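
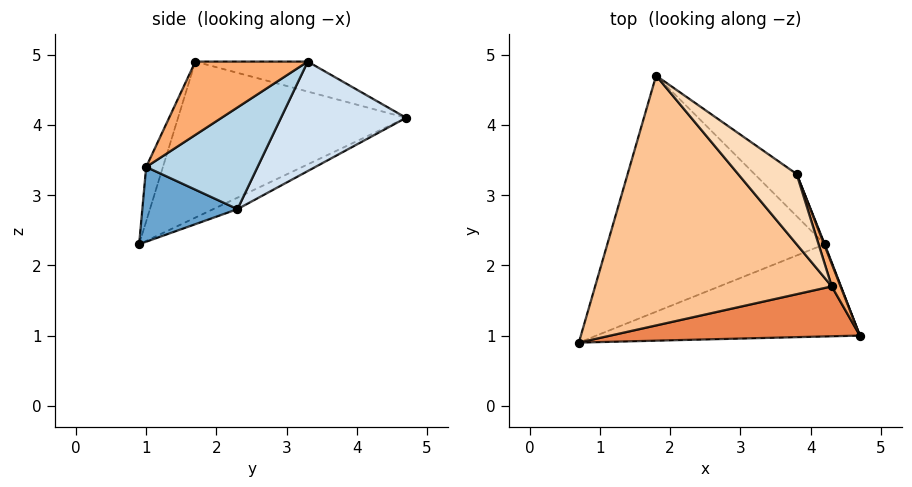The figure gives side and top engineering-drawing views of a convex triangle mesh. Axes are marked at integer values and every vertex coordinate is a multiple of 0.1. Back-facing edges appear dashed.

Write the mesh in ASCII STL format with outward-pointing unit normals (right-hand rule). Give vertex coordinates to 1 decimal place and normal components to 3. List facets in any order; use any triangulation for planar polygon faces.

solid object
 facet normal 0.259 -0.321 -0.911
  outer loop
   vertex 4.2 2.3 2.8
   vertex 4.7 1.0 3.4
   vertex 0.7 0.9 2.3
  endloop
 endfacet
 facet normal -0.047 0.439 -0.897
  outer loop
   vertex 4.2 2.3 2.8
   vertex 0.7 0.9 2.3
   vertex 1.8 4.7 4.1
  endloop
 endfacet
 facet normal 0.932 0.361 0.006
  outer loop
   vertex 4.2 2.3 2.8
   vertex 3.8 3.3 4.9
   vertex 4.7 1.0 3.4
  endloop
 endfacet
 facet normal 0.619 0.748 -0.238
  outer loop
   vertex 4.2 2.3 2.8
   vertex 1.8 4.7 4.1
   vertex 3.8 3.3 4.9
  endloop
 endfacet
 facet normal -0.088 -0.911 0.402
  outer loop
   vertex 4.3 1.7 4.9
   vertex 0.7 0.9 2.3
   vertex 4.7 1.0 3.4
  endloop
 endfacet
 facet normal 0.948 0.296 0.115
  outer loop
   vertex 4.3 1.7 4.9
   vertex 4.7 1.0 3.4
   vertex 3.8 3.3 4.9
  endloop
 endfacet
 facet normal -0.536 -0.230 0.813
  outer loop
   vertex 4.3 1.7 4.9
   vertex 1.8 4.7 4.1
   vertex 0.7 0.9 2.3
  endloop
 endfacet
 facet normal -0.451 -0.141 0.881
  outer loop
   vertex 4.3 1.7 4.9
   vertex 3.8 3.3 4.9
   vertex 1.8 4.7 4.1
  endloop
 endfacet
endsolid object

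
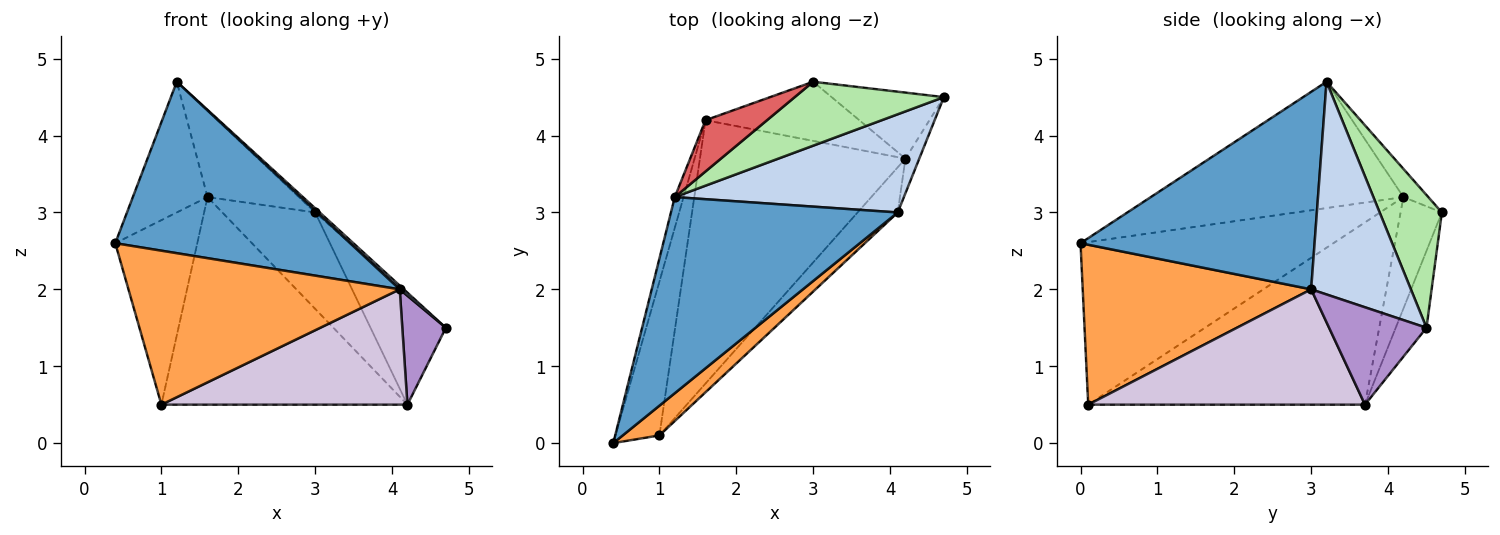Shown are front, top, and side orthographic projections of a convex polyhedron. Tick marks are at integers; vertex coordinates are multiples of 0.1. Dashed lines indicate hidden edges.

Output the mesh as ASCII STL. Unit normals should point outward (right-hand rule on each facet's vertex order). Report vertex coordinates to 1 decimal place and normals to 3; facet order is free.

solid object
 facet normal 0.548 -0.550 0.630
  outer loop
   vertex 4.1 3.0 2.0
   vertex 1.2 3.2 4.7
   vertex 0.4 0.0 2.6
  endloop
 endfacet
 facet normal 0.680 -0.028 0.733
  outer loop
   vertex 4.1 3.0 2.0
   vertex 4.7 4.5 1.5
   vertex 1.2 3.2 4.7
  endloop
 endfacet
 facet normal 0.637 -0.757 0.146
  outer loop
   vertex 4.1 3.0 2.0
   vertex 0.4 0.0 2.6
   vertex 1.0 0.1 0.5
  endloop
 endfacet
 facet normal -0.957 0.283 -0.067
  outer loop
   vertex 1.6 4.2 3.2
   vertex 0.4 0.0 2.6
   vertex 1.2 3.2 4.7
  endloop
 endfacet
 facet normal -0.921 0.299 -0.249
  outer loop
   vertex 1.6 4.2 3.2
   vertex 1.0 0.1 0.5
   vertex 0.4 0.0 2.6
  endloop
 endfacet
 facet normal 0.664 0.049 0.746
  outer loop
   vertex 3.0 4.7 3.0
   vertex 1.2 3.2 4.7
   vertex 4.7 4.5 1.5
  endloop
 endfacet
 facet normal -0.228 0.837 0.497
  outer loop
   vertex 3.0 4.7 3.0
   vertex 1.6 4.2 3.2
   vertex 1.2 3.2 4.7
  endloop
 endfacet
 facet normal -0.572 0.508 -0.644
  outer loop
   vertex 4.2 3.7 0.5
   vertex 1.0 0.1 0.5
   vertex 1.6 4.2 3.2
  endloop
 endfacet
 facet normal 0.905 -0.405 -0.129
  outer loop
   vertex 4.2 3.7 0.5
   vertex 4.7 4.5 1.5
   vertex 4.1 3.0 2.0
  endloop
 endfacet
 facet normal 0.723 -0.643 -0.252
  outer loop
   vertex 4.2 3.7 0.5
   vertex 4.1 3.0 2.0
   vertex 1.0 0.1 0.5
  endloop
 endfacet
 facet normal -0.331 0.811 -0.483
  outer loop
   vertex 4.2 3.7 0.5
   vertex 3.0 4.7 3.0
   vertex 4.7 4.5 1.5
  endloop
 endfacet
 facet normal -0.355 0.797 -0.489
  outer loop
   vertex 4.2 3.7 0.5
   vertex 1.6 4.2 3.2
   vertex 3.0 4.7 3.0
  endloop
 endfacet
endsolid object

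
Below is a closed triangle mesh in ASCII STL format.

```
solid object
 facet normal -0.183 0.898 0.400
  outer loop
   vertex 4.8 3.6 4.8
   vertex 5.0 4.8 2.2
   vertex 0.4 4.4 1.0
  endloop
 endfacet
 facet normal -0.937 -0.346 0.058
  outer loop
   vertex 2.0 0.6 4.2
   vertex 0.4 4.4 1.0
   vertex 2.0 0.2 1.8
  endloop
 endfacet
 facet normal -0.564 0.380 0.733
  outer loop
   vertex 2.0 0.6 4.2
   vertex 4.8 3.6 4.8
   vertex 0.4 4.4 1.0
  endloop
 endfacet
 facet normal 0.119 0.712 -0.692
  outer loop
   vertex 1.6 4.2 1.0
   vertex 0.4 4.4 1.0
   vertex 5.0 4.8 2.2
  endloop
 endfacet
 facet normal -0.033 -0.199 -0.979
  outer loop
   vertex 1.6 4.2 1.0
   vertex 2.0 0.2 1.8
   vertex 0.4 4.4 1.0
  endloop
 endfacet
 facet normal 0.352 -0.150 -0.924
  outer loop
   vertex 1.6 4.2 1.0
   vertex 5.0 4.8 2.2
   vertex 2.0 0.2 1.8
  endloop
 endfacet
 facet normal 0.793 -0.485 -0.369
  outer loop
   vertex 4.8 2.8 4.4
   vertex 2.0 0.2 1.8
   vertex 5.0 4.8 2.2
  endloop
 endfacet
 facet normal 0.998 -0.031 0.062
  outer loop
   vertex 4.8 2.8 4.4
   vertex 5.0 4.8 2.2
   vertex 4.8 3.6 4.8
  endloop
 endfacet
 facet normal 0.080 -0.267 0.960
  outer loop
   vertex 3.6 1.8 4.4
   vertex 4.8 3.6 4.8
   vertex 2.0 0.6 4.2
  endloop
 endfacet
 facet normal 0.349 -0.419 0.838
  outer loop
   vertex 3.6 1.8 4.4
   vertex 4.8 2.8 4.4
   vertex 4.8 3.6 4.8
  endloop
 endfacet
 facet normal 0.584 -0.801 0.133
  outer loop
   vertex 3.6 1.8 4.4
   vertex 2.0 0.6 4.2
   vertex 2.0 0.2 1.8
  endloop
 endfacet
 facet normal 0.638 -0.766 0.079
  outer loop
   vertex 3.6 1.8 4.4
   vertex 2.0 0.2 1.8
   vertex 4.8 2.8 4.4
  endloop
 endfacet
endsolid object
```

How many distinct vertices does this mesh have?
8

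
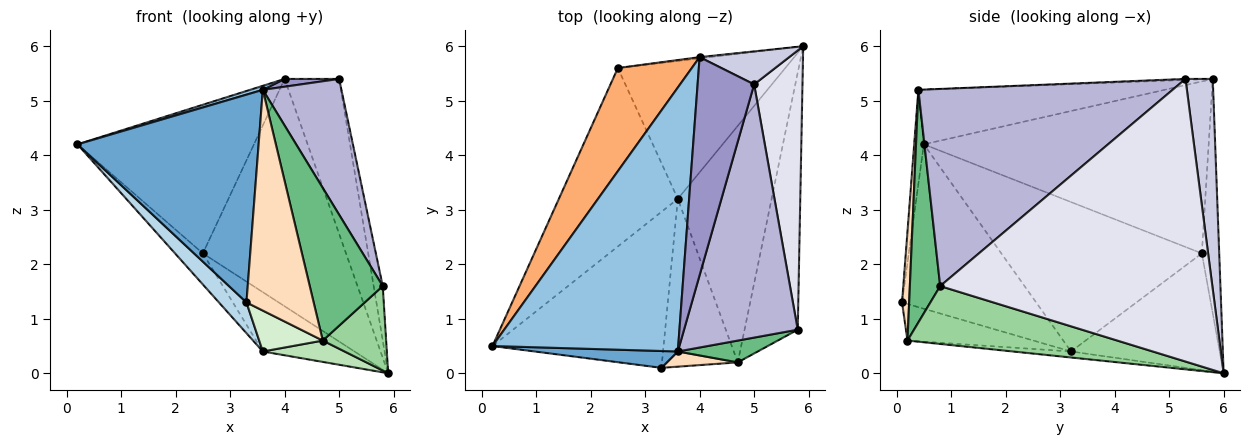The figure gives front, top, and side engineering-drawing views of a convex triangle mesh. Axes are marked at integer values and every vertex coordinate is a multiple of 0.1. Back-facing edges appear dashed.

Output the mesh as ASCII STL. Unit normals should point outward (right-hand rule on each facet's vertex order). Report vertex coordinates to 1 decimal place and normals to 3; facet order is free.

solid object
 facet normal -0.053 -0.995 0.081
  outer loop
   vertex 3.6 0.4 5.2
   vertex 0.2 0.5 4.2
   vertex 3.3 0.1 1.3
  endloop
 endfacet
 facet normal -0.283 -0.015 0.959
  outer loop
   vertex 3.6 0.4 5.2
   vertex 4.0 5.8 5.4
   vertex 0.2 0.5 4.2
  endloop
 endfacet
 facet normal -0.686 -0.141 -0.714
  outer loop
   vertex 3.6 3.2 0.4
   vertex 3.3 0.1 1.3
   vertex 0.2 0.5 4.2
  endloop
 endfacet
 facet normal -0.778 0.108 -0.619
  outer loop
   vertex 2.5 5.6 2.2
   vertex 3.6 3.2 0.4
   vertex 0.2 0.5 4.2
  endloop
 endfacet
 facet normal -0.540 0.333 -0.773
  outer loop
   vertex 2.5 5.6 2.2
   vertex 5.9 6.0 0.0
   vertex 3.6 3.2 0.4
  endloop
 endfacet
 facet normal -0.798 0.495 0.343
  outer loop
   vertex 2.5 5.6 2.2
   vertex 0.2 0.5 4.2
   vertex 4.0 5.8 5.4
  endloop
 endfacet
 facet normal -0.120 0.993 -0.006
  outer loop
   vertex 2.5 5.6 2.2
   vertex 4.0 5.8 5.4
   vertex 5.9 6.0 0.0
  endloop
 endfacet
 facet normal 0.105 -0.992 0.068
  outer loop
   vertex 4.7 0.2 0.6
   vertex 3.6 0.4 5.2
   vertex 3.3 0.1 1.3
  endloop
 endfacet
 facet normal 0.380 -0.915 0.131
  outer loop
   vertex 4.7 0.2 0.6
   vertex 5.8 0.8 1.6
   vertex 3.6 0.4 5.2
  endloop
 endfacet
 facet normal 0.719 -0.217 -0.660
  outer loop
   vertex 4.7 0.2 0.6
   vertex 5.9 6.0 0.0
   vertex 5.8 0.8 1.6
  endloop
 endfacet
 facet normal -0.064 -0.090 -0.994
  outer loop
   vertex 4.7 0.2 0.6
   vertex 3.6 3.2 0.4
   vertex 5.9 6.0 0.0
  endloop
 endfacet
 facet normal -0.425 -0.214 -0.880
  outer loop
   vertex 4.7 0.2 0.6
   vertex 3.3 0.1 1.3
   vertex 3.6 3.2 0.4
  endloop
 endfacet
 facet normal -0.018 -0.036 0.999
  outer loop
   vertex 5.0 5.3 5.4
   vertex 4.0 5.8 5.4
   vertex 3.6 0.4 5.2
  endloop
 endfacet
 facet normal 0.837 -0.259 0.483
  outer loop
   vertex 5.0 5.3 5.4
   vertex 3.6 0.4 5.2
   vertex 5.8 0.8 1.6
  endloop
 endfacet
 facet normal 0.439 0.879 0.187
  outer loop
   vertex 5.0 5.3 5.4
   vertex 5.9 6.0 0.0
   vertex 4.0 5.8 5.4
  endloop
 endfacet
 facet normal 0.985 0.033 0.168
  outer loop
   vertex 5.0 5.3 5.4
   vertex 5.8 0.8 1.6
   vertex 5.9 6.0 0.0
  endloop
 endfacet
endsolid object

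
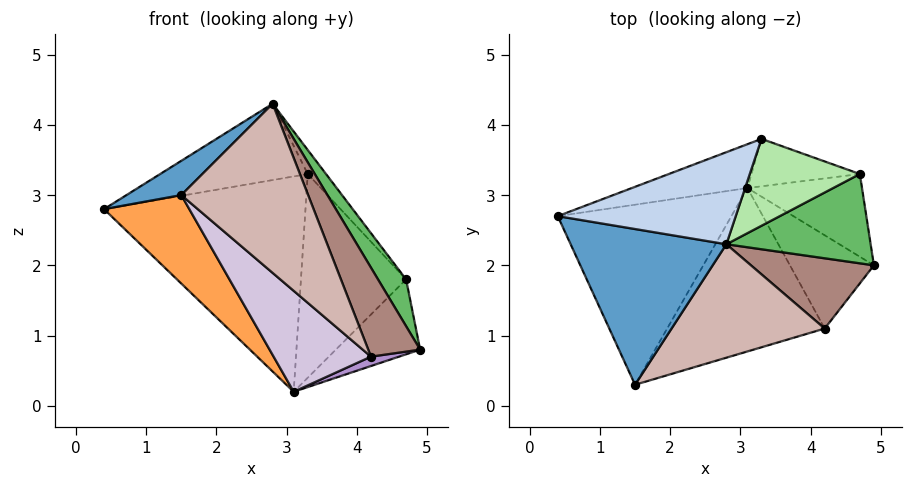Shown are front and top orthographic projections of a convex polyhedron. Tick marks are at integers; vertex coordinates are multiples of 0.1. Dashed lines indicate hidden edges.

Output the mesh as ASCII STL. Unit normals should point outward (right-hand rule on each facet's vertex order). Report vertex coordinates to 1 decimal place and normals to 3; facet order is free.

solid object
 facet normal -0.543 -0.180 0.820
  outer loop
   vertex 2.8 2.3 4.3
   vertex 0.4 2.7 2.8
   vertex 1.5 0.3 3.0
  endloop
 endfacet
 facet normal -0.351 0.598 0.721
  outer loop
   vertex 3.3 3.8 3.3
   vertex 0.4 2.7 2.8
   vertex 2.8 2.3 4.3
  endloop
 endfacet
 facet normal -0.624 -0.345 -0.701
  outer loop
   vertex 3.1 3.1 0.2
   vertex 1.5 0.3 3.0
   vertex 0.4 2.7 2.8
  endloop
 endfacet
 facet normal -0.320 0.929 -0.189
  outer loop
   vertex 3.1 3.1 0.2
   vertex 0.4 2.7 2.8
   vertex 3.3 3.8 3.3
  endloop
 endfacet
 facet normal 0.816 -0.269 0.512
  outer loop
   vertex 4.7 3.3 1.8
   vertex 2.8 2.3 4.3
   vertex 4.9 2.0 0.8
  endloop
 endfacet
 facet normal 0.748 0.177 0.639
  outer loop
   vertex 4.7 3.3 1.8
   vertex 3.3 3.8 3.3
   vertex 2.8 2.3 4.3
  endloop
 endfacet
 facet normal 0.549 0.561 -0.619
  outer loop
   vertex 4.7 3.3 1.8
   vertex 4.9 2.0 0.8
   vertex 3.1 3.1 0.2
  endloop
 endfacet
 facet normal 0.104 0.969 -0.225
  outer loop
   vertex 4.7 3.3 1.8
   vertex 3.1 3.1 0.2
   vertex 3.3 3.8 3.3
  endloop
 endfacet
 facet normal 0.261 -0.096 -0.960
  outer loop
   vertex 4.2 1.1 0.7
   vertex 3.1 3.1 0.2
   vertex 4.9 2.0 0.8
  endloop
 endfacet
 facet normal -0.495 -0.457 -0.739
  outer loop
   vertex 4.2 1.1 0.7
   vertex 1.5 0.3 3.0
   vertex 3.1 3.1 0.2
  endloop
 endfacet
 facet normal 0.677 -0.577 0.456
  outer loop
   vertex 4.2 1.1 0.7
   vertex 4.9 2.0 0.8
   vertex 2.8 2.3 4.3
  endloop
 endfacet
 facet normal 0.585 -0.674 0.452
  outer loop
   vertex 4.2 1.1 0.7
   vertex 2.8 2.3 4.3
   vertex 1.5 0.3 3.0
  endloop
 endfacet
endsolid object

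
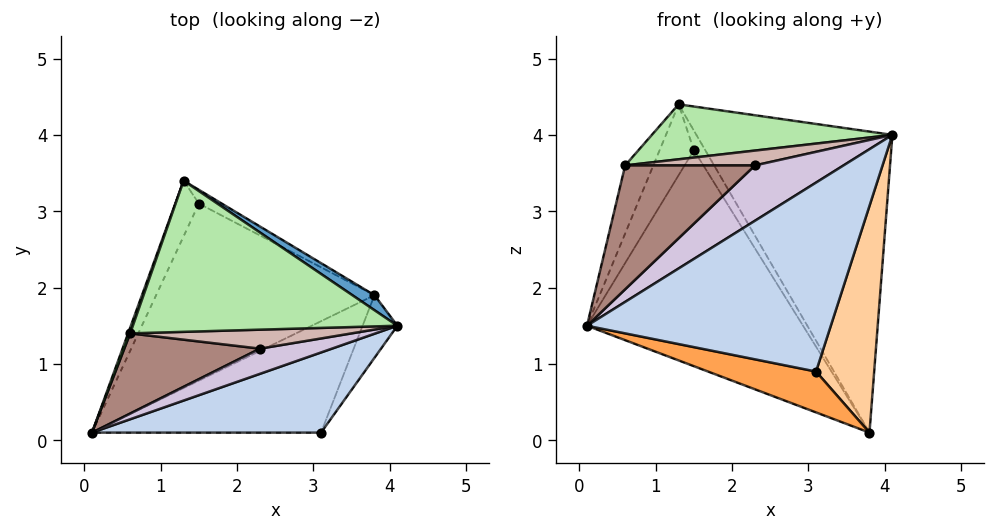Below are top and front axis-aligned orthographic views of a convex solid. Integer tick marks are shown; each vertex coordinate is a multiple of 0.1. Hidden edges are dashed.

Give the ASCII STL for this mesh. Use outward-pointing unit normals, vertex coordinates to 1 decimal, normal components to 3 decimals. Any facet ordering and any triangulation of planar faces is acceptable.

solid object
 facet normal 0.565 0.824 0.041
  outer loop
   vertex 3.8 1.9 0.1
   vertex 1.3 3.4 4.4
   vertex 4.1 1.5 4.0
  endloop
 endfacet
 facet normal 0.078 -0.918 0.389
  outer loop
   vertex 3.1 0.1 0.9
   vertex 4.1 1.5 4.0
   vertex 0.1 0.1 1.5
  endloop
 endfacet
 facet normal -0.185 -0.338 -0.923
  outer loop
   vertex 3.1 0.1 0.9
   vertex 0.1 0.1 1.5
   vertex 3.8 1.9 0.1
  endloop
 endfacet
 facet normal 0.909 -0.403 -0.111
  outer loop
   vertex 3.1 0.1 0.9
   vertex 3.8 1.9 0.1
   vertex 4.1 1.5 4.0
  endloop
 endfacet
 facet normal -0.947 0.321 0.027
  outer loop
   vertex 0.6 1.4 3.6
   vertex 1.3 3.4 4.4
   vertex 0.1 0.1 1.5
  endloop
 endfacet
 facet normal -0.097 -0.340 0.935
  outer loop
   vertex 0.6 1.4 3.6
   vertex 4.1 1.5 4.0
   vertex 1.3 3.4 4.4
  endloop
 endfacet
 facet normal -0.558 0.653 -0.512
  outer loop
   vertex 1.5 3.1 3.8
   vertex 0.1 0.1 1.5
   vertex 1.3 3.4 4.4
  endloop
 endfacet
 facet normal -0.525 0.659 -0.540
  outer loop
   vertex 1.5 3.1 3.8
   vertex 3.8 1.9 0.1
   vertex 0.1 0.1 1.5
  endloop
 endfacet
 facet normal -0.446 0.732 -0.515
  outer loop
   vertex 1.5 3.1 3.8
   vertex 1.3 3.4 4.4
   vertex 3.8 1.9 0.1
  endloop
 endfacet
 facet normal 0.060 -0.909 0.414
  outer loop
   vertex 2.3 1.2 3.6
   vertex 0.1 0.1 1.5
   vertex 4.1 1.5 4.0
  endloop
 endfacet
 facet normal -0.098 -0.836 0.541
  outer loop
   vertex 2.3 1.2 3.6
   vertex 0.6 1.4 3.6
   vertex 0.1 0.1 1.5
  endloop
 endfacet
 facet normal -0.072 -0.614 0.786
  outer loop
   vertex 2.3 1.2 3.6
   vertex 4.1 1.5 4.0
   vertex 0.6 1.4 3.6
  endloop
 endfacet
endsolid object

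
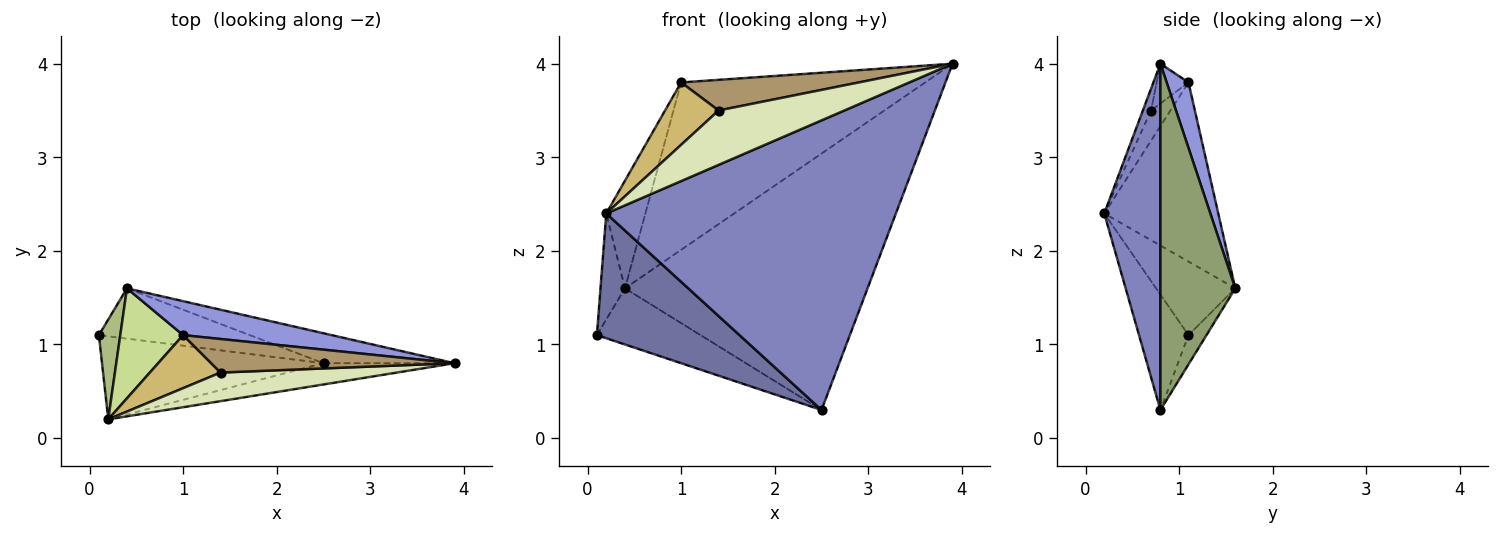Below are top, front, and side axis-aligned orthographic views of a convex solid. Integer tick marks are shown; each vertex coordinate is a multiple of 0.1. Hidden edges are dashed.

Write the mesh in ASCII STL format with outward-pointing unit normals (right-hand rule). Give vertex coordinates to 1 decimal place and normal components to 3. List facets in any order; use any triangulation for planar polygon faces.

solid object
 facet normal -0.277 -0.800 -0.532
  outer loop
   vertex 2.5 0.8 0.3
   vertex 0.2 0.2 2.4
   vertex 0.1 1.1 1.1
  endloop
 endfacet
 facet normal 0.190 -0.979 -0.072
  outer loop
   vertex 2.5 0.8 0.3
   vertex 3.9 0.8 4.0
   vertex 0.2 0.2 2.4
  endloop
 endfacet
 facet normal 0.087 0.976 0.198
  outer loop
   vertex 0.4 1.6 1.6
   vertex 1.0 1.1 3.8
   vertex 3.9 0.8 4.0
  endloop
 endfacet
 facet normal -0.128 0.739 -0.662
  outer loop
   vertex 0.4 1.6 1.6
   vertex 2.5 0.8 0.3
   vertex 0.1 1.1 1.1
  endloop
 endfacet
 facet normal 0.293 0.950 -0.111
  outer loop
   vertex 0.4 1.6 1.6
   vertex 3.9 0.8 4.0
   vertex 2.5 0.8 0.3
  endloop
 endfacet
 facet normal -0.921 0.285 0.268
  outer loop
   vertex 0.4 1.6 1.6
   vertex 0.1 1.1 1.1
   vertex 0.2 0.2 2.4
  endloop
 endfacet
 facet normal -0.898 0.308 0.315
  outer loop
   vertex 0.4 1.6 1.6
   vertex 0.2 0.2 2.4
   vertex 1.0 1.1 3.8
  endloop
 endfacet
 facet normal -0.058 -0.884 0.464
  outer loop
   vertex 1.4 0.7 3.5
   vertex 0.2 0.2 2.4
   vertex 3.9 0.8 4.0
  endloop
 endfacet
 facet normal -0.120 -0.670 0.733
  outer loop
   vertex 1.4 0.7 3.5
   vertex 3.9 0.8 4.0
   vertex 1.0 1.1 3.8
  endloop
 endfacet
 facet normal -0.266 -0.734 0.624
  outer loop
   vertex 1.4 0.7 3.5
   vertex 1.0 1.1 3.8
   vertex 0.2 0.2 2.4
  endloop
 endfacet
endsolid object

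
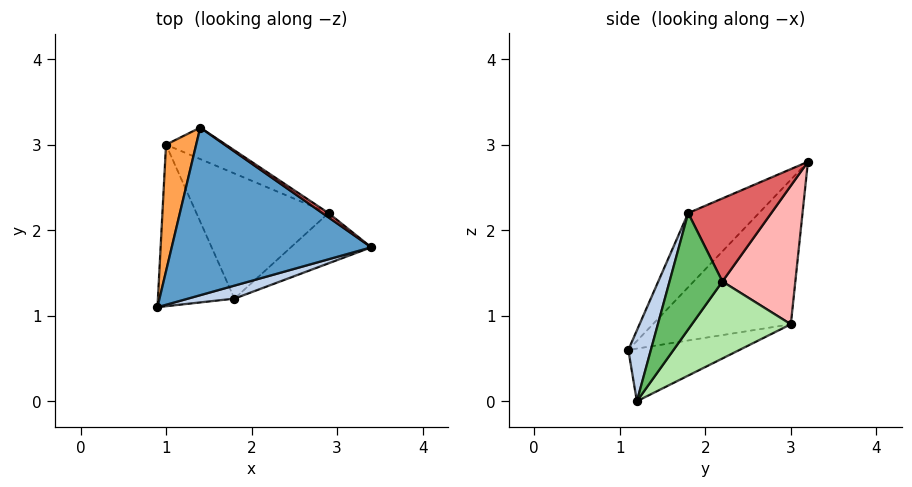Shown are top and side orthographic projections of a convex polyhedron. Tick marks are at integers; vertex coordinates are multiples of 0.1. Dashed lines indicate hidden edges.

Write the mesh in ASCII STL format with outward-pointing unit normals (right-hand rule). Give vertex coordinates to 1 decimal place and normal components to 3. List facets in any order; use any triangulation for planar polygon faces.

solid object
 facet normal -0.259 -0.669 0.697
  outer loop
   vertex 1.4 3.2 2.8
   vertex 0.9 1.1 0.6
   vertex 3.4 1.8 2.2
  endloop
 endfacet
 facet normal 0.192 -0.973 0.126
  outer loop
   vertex 1.8 1.2 0.0
   vertex 3.4 1.8 2.2
   vertex 0.9 1.1 0.6
  endloop
 endfacet
 facet normal -0.979 0.019 0.204
  outer loop
   vertex 1.0 3.0 0.9
   vertex 0.9 1.1 0.6
   vertex 1.4 3.2 2.8
  endloop
 endfacet
 facet normal -0.560 0.158 -0.813
  outer loop
   vertex 1.0 3.0 0.9
   vertex 1.8 1.2 0.0
   vertex 0.9 1.1 0.6
  endloop
 endfacet
 facet normal 0.818 -0.108 -0.565
  outer loop
   vertex 2.9 2.2 1.4
   vertex 3.4 1.8 2.2
   vertex 1.8 1.2 0.0
  endloop
 endfacet
 facet normal 0.421 0.548 -0.723
  outer loop
   vertex 2.9 2.2 1.4
   vertex 1.8 1.2 0.0
   vertex 1.0 3.0 0.9
  endloop
 endfacet
 facet normal 0.582 0.812 0.043
  outer loop
   vertex 2.9 2.2 1.4
   vertex 1.4 3.2 2.8
   vertex 3.4 1.8 2.2
  endloop
 endfacet
 facet normal 0.422 0.888 -0.182
  outer loop
   vertex 2.9 2.2 1.4
   vertex 1.0 3.0 0.9
   vertex 1.4 3.2 2.8
  endloop
 endfacet
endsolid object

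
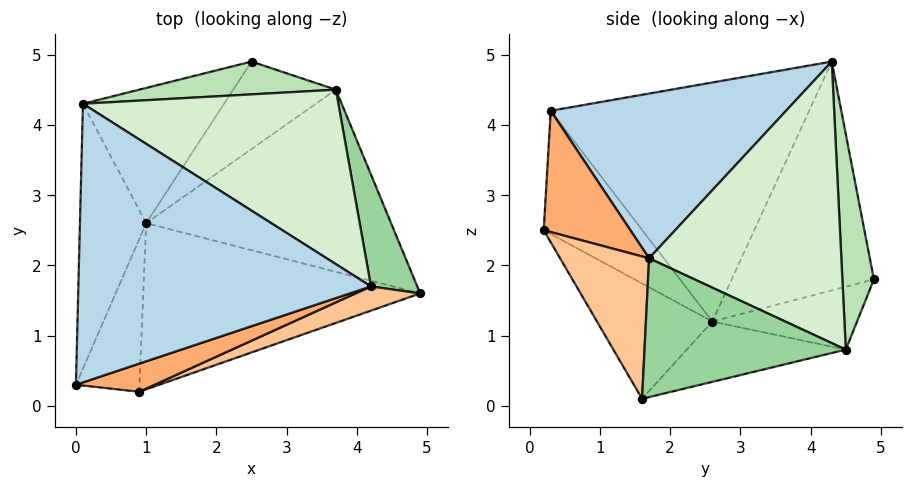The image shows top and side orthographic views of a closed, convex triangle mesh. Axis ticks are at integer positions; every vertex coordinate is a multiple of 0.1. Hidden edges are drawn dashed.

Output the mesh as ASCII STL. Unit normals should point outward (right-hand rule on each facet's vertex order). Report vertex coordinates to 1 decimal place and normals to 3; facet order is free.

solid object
 facet normal -0.961 0.071 -0.266
  outer loop
   vertex 1.0 2.6 1.2
   vertex 0.0 0.3 4.2
   vertex 0.1 4.3 4.9
  endloop
 endfacet
 facet normal -0.700 0.569 -0.432
  outer loop
   vertex 1.0 2.6 1.2
   vertex 0.1 4.3 4.9
   vertex 2.5 4.9 1.8
  endloop
 endfacet
 facet normal 0.484 -0.163 0.860
  outer loop
   vertex 4.2 1.7 2.1
   vertex 0.1 4.3 4.9
   vertex 0.0 0.3 4.2
  endloop
 endfacet
 facet normal -0.870 -0.207 -0.448
  outer loop
   vertex 0.9 0.2 2.5
   vertex 0.0 0.3 4.2
   vertex 1.0 2.6 1.2
  endloop
 endfacet
 facet normal -0.346 -0.436 -0.831
  outer loop
   vertex 0.9 0.2 2.5
   vertex 1.0 2.6 1.2
   vertex 4.9 1.6 0.1
  endloop
 endfacet
 facet normal 0.425 -0.862 0.276
  outer loop
   vertex 0.9 0.2 2.5
   vertex 4.2 1.7 2.1
   vertex 0.0 0.3 4.2
  endloop
 endfacet
 facet normal 0.425 -0.884 0.193
  outer loop
   vertex 0.9 0.2 2.5
   vertex 4.9 1.6 0.1
   vertex 4.2 1.7 2.1
  endloop
 endfacet
 facet normal -0.237 0.134 -0.962
  outer loop
   vertex 3.7 4.5 0.8
   vertex 4.9 1.6 0.1
   vertex 1.0 2.6 1.2
  endloop
 endfacet
 facet normal -0.455 0.491 -0.743
  outer loop
   vertex 3.7 4.5 0.8
   vertex 1.0 2.6 1.2
   vertex 2.5 4.9 1.8
  endloop
 endfacet
 facet normal 0.905 0.302 0.302
  outer loop
   vertex 3.7 4.5 0.8
   vertex 4.2 1.7 2.1
   vertex 4.9 1.6 0.1
  endloop
 endfacet
 facet normal 0.653 0.468 0.596
  outer loop
   vertex 3.7 4.5 0.8
   vertex 2.5 4.9 1.8
   vertex 0.1 4.3 4.9
  endloop
 endfacet
 facet normal 0.677 0.406 0.614
  outer loop
   vertex 3.7 4.5 0.8
   vertex 0.1 4.3 4.9
   vertex 4.2 1.7 2.1
  endloop
 endfacet
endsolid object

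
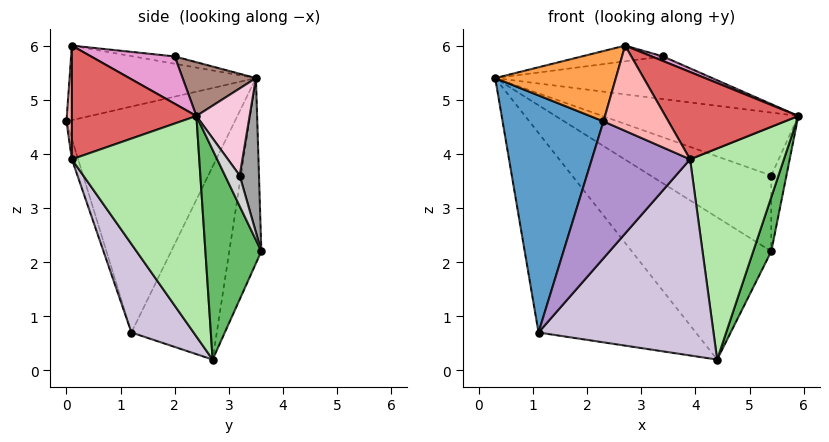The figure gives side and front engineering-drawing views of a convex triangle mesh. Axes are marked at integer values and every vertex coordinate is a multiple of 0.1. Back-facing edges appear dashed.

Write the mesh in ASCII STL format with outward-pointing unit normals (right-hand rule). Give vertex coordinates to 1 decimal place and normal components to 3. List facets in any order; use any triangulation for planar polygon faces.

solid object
 facet normal -0.853 -0.511 0.105
  outer loop
   vertex 1.1 1.2 0.7
   vertex 2.3 0.0 4.6
   vertex 0.3 3.5 5.4
  endloop
 endfacet
 facet normal -0.425 0.783 -0.455
  outer loop
   vertex 1.1 1.2 0.7
   vertex 0.3 3.5 5.4
   vertex 4.4 2.7 0.2
  endloop
 endfacet
 facet normal -0.809 -0.523 0.268
  outer loop
   vertex 2.7 0.1 6.0
   vertex 0.3 3.5 5.4
   vertex 2.3 0.0 4.6
  endloop
 endfacet
 facet normal -0.213 0.926 -0.310
  outer loop
   vertex 5.4 3.6 2.2
   vertex 4.4 2.7 0.2
   vertex 0.3 3.5 5.4
  endloop
 endfacet
 facet normal 0.902 -0.291 -0.320
  outer loop
   vertex 5.4 3.6 2.2
   vertex 5.9 2.4 4.7
   vertex 4.4 2.7 0.2
  endloop
 endfacet
 facet normal 0.770 -0.567 -0.294
  outer loop
   vertex 3.9 0.1 3.9
   vertex 4.4 2.7 0.2
   vertex 5.9 2.4 4.7
  endloop
 endfacet
 facet normal 0.637 -0.680 0.364
  outer loop
   vertex 3.9 0.1 3.9
   vertex 5.9 2.4 4.7
   vertex 2.7 0.1 6.0
  endloop
 endfacet
 facet normal 0.083 -0.995 0.047
  outer loop
   vertex 3.9 0.1 3.9
   vertex 2.7 0.1 6.0
   vertex 2.3 0.0 4.6
  endloop
 endfacet
 facet normal -0.061 -0.959 -0.276
  outer loop
   vertex 3.9 0.1 3.9
   vertex 2.3 0.0 4.6
   vertex 1.1 1.2 0.7
  endloop
 endfacet
 facet normal 0.285 -0.802 -0.525
  outer loop
   vertex 3.9 0.1 3.9
   vertex 1.1 1.2 0.7
   vertex 4.4 2.7 0.2
  endloop
 endfacet
 facet normal 0.218 0.646 0.731
  outer loop
   vertex 3.4 2.0 5.8
   vertex 5.9 2.4 4.7
   vertex 0.3 3.5 5.4
  endloop
 endfacet
 facet normal -0.066 0.128 0.990
  outer loop
   vertex 3.4 2.0 5.8
   vertex 0.3 3.5 5.4
   vertex 2.7 0.1 6.0
  endloop
 endfacet
 facet normal 0.409 -0.055 0.911
  outer loop
   vertex 3.4 2.0 5.8
   vertex 2.7 0.1 6.0
   vertex 5.9 2.4 4.7
  endloop
 endfacet
 facet normal 0.227 0.834 0.503
  outer loop
   vertex 5.4 3.2 3.6
   vertex 0.3 3.5 5.4
   vertex 5.9 2.4 4.7
  endloop
 endfacet
 facet normal 0.152 0.950 0.272
  outer loop
   vertex 5.4 3.2 3.6
   vertex 5.4 3.6 2.2
   vertex 0.3 3.5 5.4
  endloop
 endfacet
 facet normal 0.683 0.703 0.201
  outer loop
   vertex 5.4 3.2 3.6
   vertex 5.9 2.4 4.7
   vertex 5.4 3.6 2.2
  endloop
 endfacet
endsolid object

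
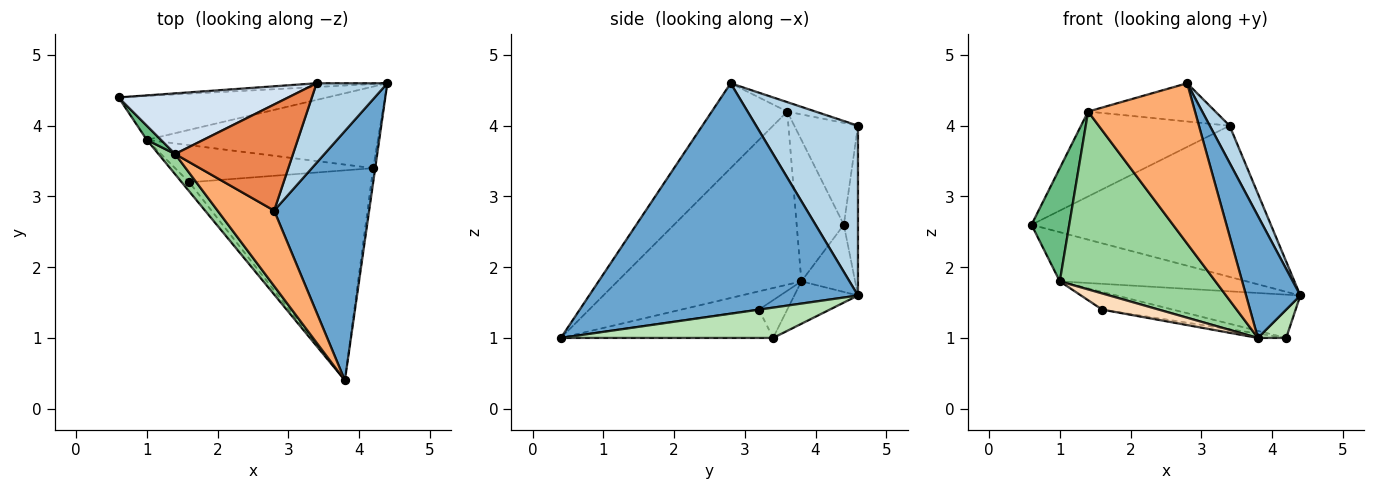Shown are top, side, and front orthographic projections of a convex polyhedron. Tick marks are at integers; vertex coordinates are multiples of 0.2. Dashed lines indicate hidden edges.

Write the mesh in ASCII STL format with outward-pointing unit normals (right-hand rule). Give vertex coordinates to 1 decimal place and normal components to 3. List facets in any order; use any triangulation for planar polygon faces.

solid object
 facet normal 0.909 -0.183 0.375
  outer loop
   vertex 2.8 2.8 4.6
   vertex 3.8 0.4 1.0
   vertex 4.4 4.6 1.6
  endloop
 endfacet
 facet normal -0.059 0.998 -0.025
  outer loop
   vertex 3.4 4.6 4.0
   vertex 4.4 4.6 1.6
   vertex 0.6 4.4 2.6
  endloop
 endfacet
 facet normal 0.909 -0.177 0.379
  outer loop
   vertex 3.4 4.6 4.0
   vertex 2.8 2.8 4.6
   vertex 4.4 4.6 1.6
  endloop
 endfacet
 facet normal -0.329 0.768 0.549
  outer loop
   vertex 1.4 3.6 4.2
   vertex 3.4 4.6 4.0
   vertex 0.6 4.4 2.6
  endloop
 endfacet
 facet normal -0.075 0.338 0.938
  outer loop
   vertex 1.4 3.6 4.2
   vertex 2.8 2.8 4.6
   vertex 3.4 4.6 4.0
  endloop
 endfacet
 facet normal -0.538 -0.763 0.359
  outer loop
   vertex 1.4 3.6 4.2
   vertex 3.8 0.4 1.0
   vertex 2.8 2.8 4.6
  endloop
 endfacet
 facet normal -0.210 0.729 -0.652
  outer loop
   vertex 1.0 3.8 1.8
   vertex 0.6 4.4 2.6
   vertex 4.4 4.6 1.6
  endloop
 endfacet
 facet normal -0.768 -0.558 -0.314
  outer loop
   vertex 1.0 3.8 1.8
   vertex 1.6 3.2 1.4
   vertex 3.8 0.4 1.0
  endloop
 endfacet
 facet normal -0.778 -0.623 0.078
  outer loop
   vertex 1.0 3.8 1.8
   vertex 1.4 3.6 4.2
   vertex 0.6 4.4 2.6
  endloop
 endfacet
 facet normal -0.761 -0.644 0.073
  outer loop
   vertex 1.0 3.8 1.8
   vertex 3.8 0.4 1.0
   vertex 1.4 3.6 4.2
  endloop
 endfacet
 facet normal 0.989 -0.132 -0.066
  outer loop
   vertex 4.2 3.4 1.0
   vertex 4.4 4.6 1.6
   vertex 3.8 0.4 1.0
  endloop
 endfacet
 facet normal -0.154 0.020 -0.988
  outer loop
   vertex 4.2 3.4 1.0
   vertex 3.8 0.4 1.0
   vertex 1.6 3.2 1.4
  endloop
 endfacet
 facet normal -0.160 0.463 -0.872
  outer loop
   vertex 4.2 3.4 1.0
   vertex 1.0 3.8 1.8
   vertex 4.4 4.6 1.6
  endloop
 endfacet
 facet normal -0.169 0.424 -0.890
  outer loop
   vertex 4.2 3.4 1.0
   vertex 1.6 3.2 1.4
   vertex 1.0 3.8 1.8
  endloop
 endfacet
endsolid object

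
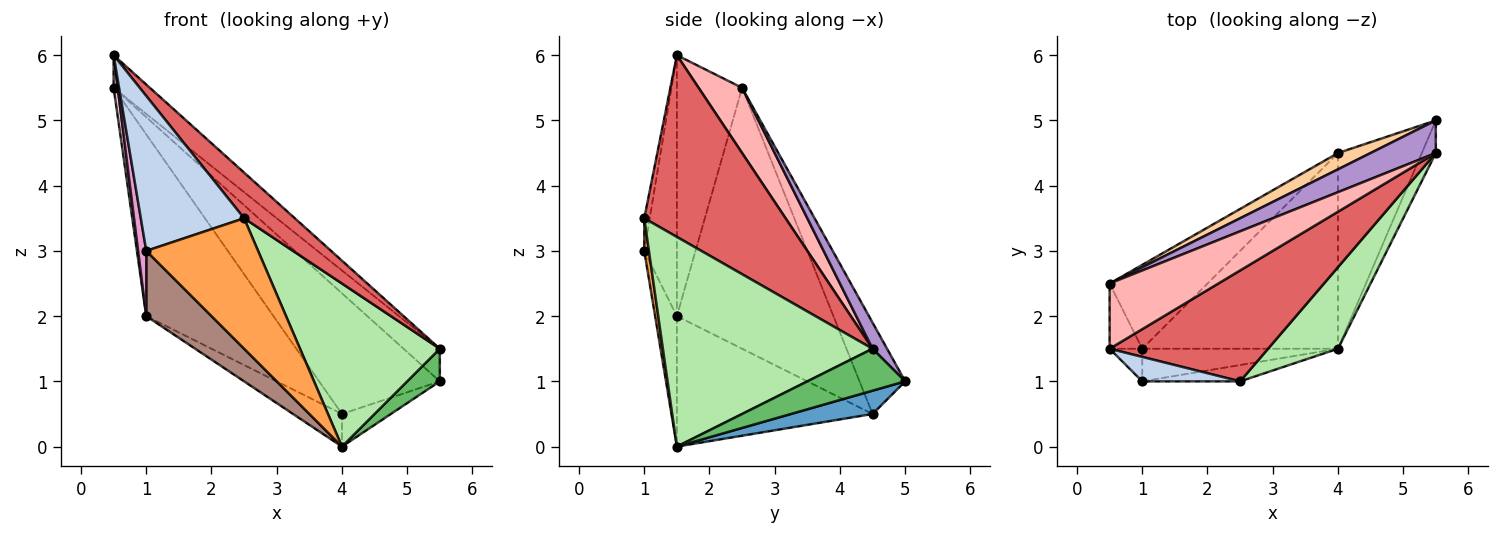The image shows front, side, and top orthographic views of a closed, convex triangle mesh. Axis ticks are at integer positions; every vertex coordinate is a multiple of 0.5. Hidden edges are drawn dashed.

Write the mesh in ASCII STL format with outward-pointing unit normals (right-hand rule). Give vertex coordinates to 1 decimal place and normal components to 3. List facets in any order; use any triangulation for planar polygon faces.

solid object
 facet normal 0.264 0.159 -0.951
  outer loop
   vertex 4.0 4.5 0.5
   vertex 5.5 5.0 1.0
   vertex 4.0 1.5 0.0
  endloop
 endfacet
 facet normal -0.052 -0.986 0.156
  outer loop
   vertex 2.5 1.0 3.5
   vertex 0.5 1.5 6.0
   vertex 1.0 1.0 3.0
  endloop
 endfacet
 facet normal 0.041 -0.991 -0.124
  outer loop
   vertex 2.5 1.0 3.5
   vertex 1.0 1.0 3.0
   vertex 4.0 1.5 0.0
  endloop
 endfacet
 facet normal -0.351 0.928 0.125
  outer loop
   vertex 0.5 2.5 5.5
   vertex 5.5 5.0 1.0
   vertex 4.0 4.5 0.5
  endloop
 endfacet
 facet normal 0.905 -0.302 -0.302
  outer loop
   vertex 5.5 4.5 1.5
   vertex 4.0 1.5 0.0
   vertex 5.5 5.0 1.0
  endloop
 endfacet
 facet normal 0.802 -0.535 0.267
  outer loop
   vertex 5.5 4.5 1.5
   vertex 2.5 1.0 3.5
   vertex 4.0 1.5 0.0
  endloop
 endfacet
 facet normal 0.728 -0.261 0.634
  outer loop
   vertex 5.5 4.5 1.5
   vertex 0.5 1.5 6.0
   vertex 2.5 1.0 3.5
  endloop
 endfacet
 facet normal 0.473 0.394 0.788
  outer loop
   vertex 5.5 4.5 1.5
   vertex 0.5 2.5 5.5
   vertex 0.5 1.5 6.0
  endloop
 endfacet
 facet normal 0.272 0.680 0.680
  outer loop
   vertex 5.5 4.5 1.5
   vertex 5.5 5.0 1.0
   vertex 0.5 2.5 5.5
  endloop
 endfacet
 facet normal -0.745 0.605 -0.279
  outer loop
   vertex 1.0 1.5 2.0
   vertex 0.5 2.5 5.5
   vertex 4.0 4.5 0.5
  endloop
 endfacet
 facet normal -0.286 -0.857 -0.429
  outer loop
   vertex 1.0 1.5 2.0
   vertex 4.0 1.5 0.0
   vertex 1.0 1.0 3.0
  endloop
 endfacet
 facet normal -0.549 0.137 -0.824
  outer loop
   vertex 1.0 1.5 2.0
   vertex 4.0 4.5 0.5
   vertex 4.0 1.5 0.0
  endloop
 endfacet
 facet normal -0.963 -0.241 -0.120
  outer loop
   vertex 1.0 1.5 2.0
   vertex 1.0 1.0 3.0
   vertex 0.5 1.5 6.0
  endloop
 endfacet
 facet normal -0.990 -0.062 -0.124
  outer loop
   vertex 1.0 1.5 2.0
   vertex 0.5 1.5 6.0
   vertex 0.5 2.5 5.5
  endloop
 endfacet
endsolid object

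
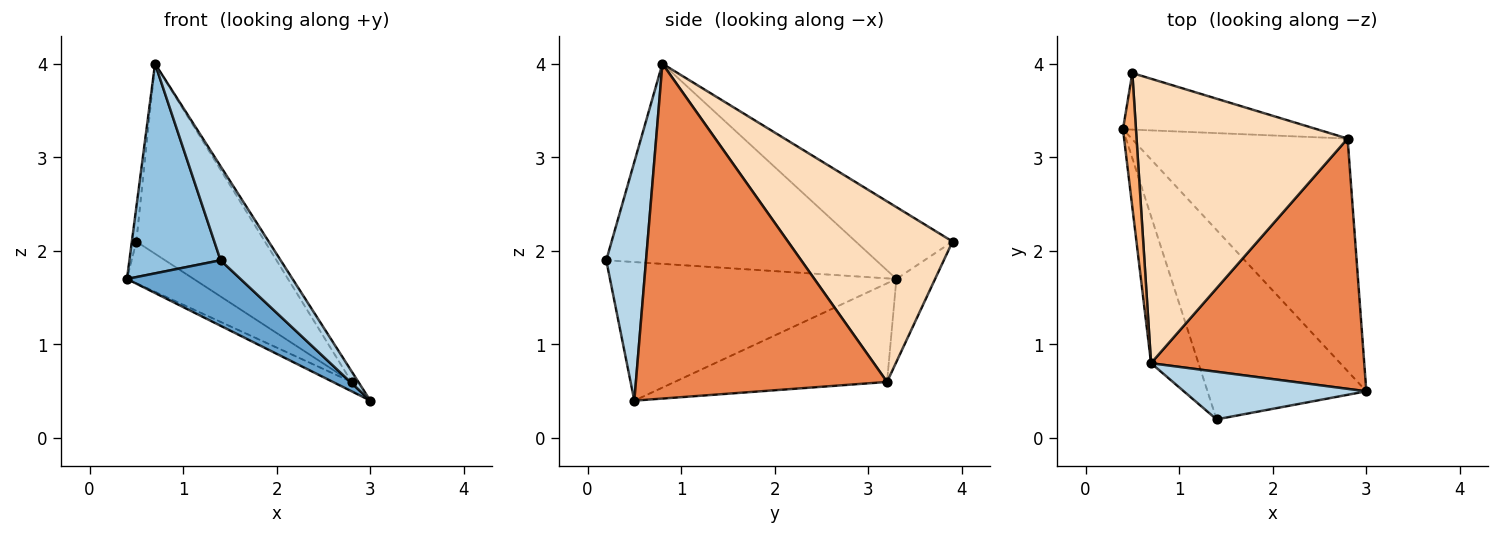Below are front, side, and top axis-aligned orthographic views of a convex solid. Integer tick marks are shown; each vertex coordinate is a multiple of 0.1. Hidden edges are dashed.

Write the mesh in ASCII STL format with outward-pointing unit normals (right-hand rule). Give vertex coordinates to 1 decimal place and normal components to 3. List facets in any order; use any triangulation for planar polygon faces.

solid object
 facet normal -0.636 -0.252 -0.729
  outer loop
   vertex 1.4 0.2 1.9
   vertex 0.4 3.3 1.7
   vertex 3.0 0.5 0.4
  endloop
 endfacet
 facet normal -0.924 -0.312 -0.219
  outer loop
   vertex 1.4 0.2 1.9
   vertex 0.7 0.8 4.0
   vertex 0.4 3.3 1.7
  endloop
 endfacet
 facet normal 0.509 -0.768 0.389
  outer loop
   vertex 1.4 0.2 1.9
   vertex 3.0 0.5 0.4
   vertex 0.7 0.8 4.0
  endloop
 endfacet
 facet normal -0.415 0.037 -0.909
  outer loop
   vertex 2.8 3.2 0.6
   vertex 3.0 0.5 0.4
   vertex 0.4 3.3 1.7
  endloop
 endfacet
 facet normal 0.843 0.023 0.537
  outer loop
   vertex 2.8 3.2 0.6
   vertex 0.7 0.8 4.0
   vertex 3.0 0.5 0.4
  endloop
 endfacet
 facet normal -0.983 0.045 0.178
  outer loop
   vertex 0.5 3.9 2.1
   vertex 0.4 3.3 1.7
   vertex 0.7 0.8 4.0
  endloop
 endfacet
 facet normal -0.325 0.561 -0.761
  outer loop
   vertex 0.5 3.9 2.1
   vertex 2.8 3.2 0.6
   vertex 0.4 3.3 1.7
  endloop
 endfacet
 facet normal 0.580 0.453 0.678
  outer loop
   vertex 0.5 3.9 2.1
   vertex 0.7 0.8 4.0
   vertex 2.8 3.2 0.6
  endloop
 endfacet
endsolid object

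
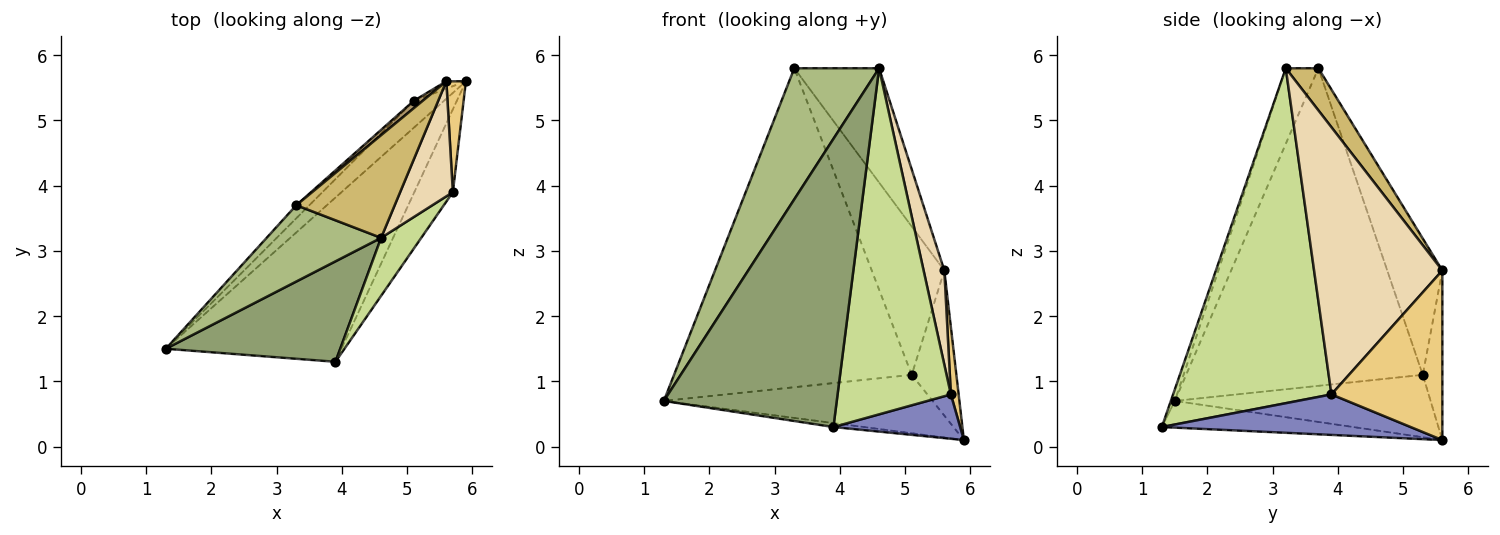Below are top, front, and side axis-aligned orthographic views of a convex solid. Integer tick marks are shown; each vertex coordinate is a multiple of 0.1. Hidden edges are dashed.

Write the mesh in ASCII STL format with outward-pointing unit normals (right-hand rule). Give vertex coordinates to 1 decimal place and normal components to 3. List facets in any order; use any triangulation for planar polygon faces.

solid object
 facet normal -0.150 0.024 -0.988
  outer loop
   vertex 3.9 1.3 0.3
   vertex 1.3 1.5 0.7
   vertex 5.9 5.6 0.1
  endloop
 endfacet
 facet normal 0.680 -0.346 -0.647
  outer loop
   vertex 5.7 3.9 0.8
   vertex 3.9 1.3 0.3
   vertex 5.9 5.6 0.1
  endloop
 endfacet
 facet normal -0.654 0.687 -0.317
  outer loop
   vertex 5.1 5.3 1.1
   vertex 5.9 5.6 0.1
   vertex 1.3 1.5 0.7
  endloop
 endfacet
 facet normal -0.705 0.708 -0.029
  outer loop
   vertex 5.1 5.3 1.1
   vertex 1.3 1.5 0.7
   vertex 3.3 3.7 5.8
  endloop
 endfacet
 facet normal -0.022 -0.944 0.329
  outer loop
   vertex 4.6 3.2 5.8
   vertex 1.3 1.5 0.7
   vertex 3.9 1.3 0.3
  endloop
 endfacet
 facet normal -0.315 -0.820 0.477
  outer loop
   vertex 4.6 3.2 5.8
   vertex 3.3 3.7 5.8
   vertex 1.3 1.5 0.7
  endloop
 endfacet
 facet normal 0.809 -0.579 0.097
  outer loop
   vertex 4.6 3.2 5.8
   vertex 3.9 1.3 0.3
   vertex 5.7 3.9 0.8
  endloop
 endfacet
 facet normal -0.401 0.915 -0.046
  outer loop
   vertex 5.6 5.6 2.7
   vertex 5.9 5.6 0.1
   vertex 5.1 5.3 1.1
  endloop
 endfacet
 facet normal -0.604 0.796 0.040
  outer loop
   vertex 5.6 5.6 2.7
   vertex 5.1 5.3 1.1
   vertex 3.3 3.7 5.8
  endloop
 endfacet
 facet normal 0.275 0.715 0.642
  outer loop
   vertex 5.6 5.6 2.7
   vertex 3.3 3.7 5.8
   vertex 4.6 3.2 5.8
  endloop
 endfacet
 facet normal 0.991 -0.070 0.114
  outer loop
   vertex 5.6 5.6 2.7
   vertex 5.7 3.9 0.8
   vertex 5.9 5.6 0.1
  endloop
 endfacet
 facet normal 0.969 -0.157 0.191
  outer loop
   vertex 5.6 5.6 2.7
   vertex 4.6 3.2 5.8
   vertex 5.7 3.9 0.8
  endloop
 endfacet
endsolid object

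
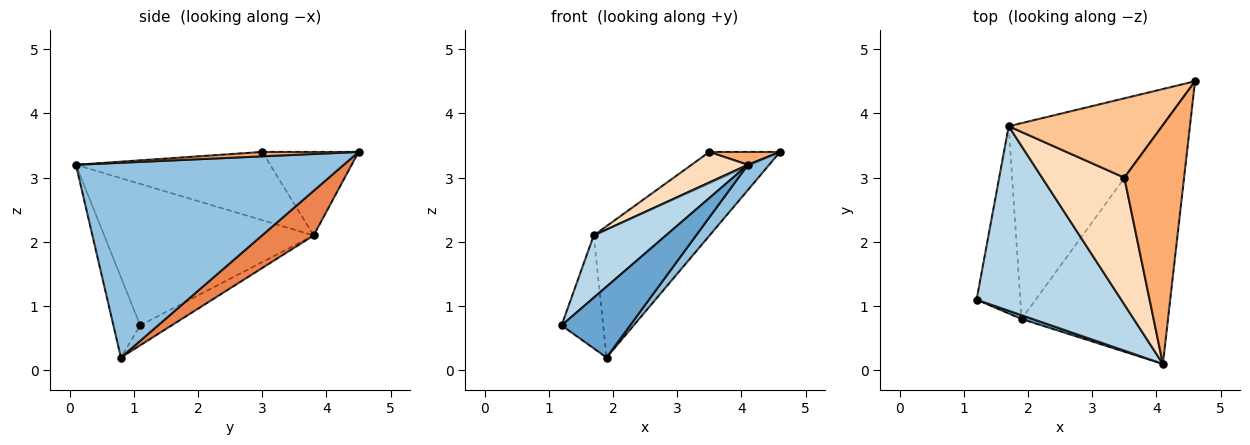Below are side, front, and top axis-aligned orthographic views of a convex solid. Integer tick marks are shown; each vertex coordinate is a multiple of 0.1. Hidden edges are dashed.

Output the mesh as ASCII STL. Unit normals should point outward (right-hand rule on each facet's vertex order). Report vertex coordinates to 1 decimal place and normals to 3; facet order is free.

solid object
 facet normal -0.363 -0.930 0.049
  outer loop
   vertex 1.9 0.8 0.2
   vertex 4.1 0.1 3.2
   vertex 1.2 1.1 0.7
  endloop
 endfacet
 facet normal 0.798 -0.063 -0.600
  outer loop
   vertex 1.9 0.8 0.2
   vertex 4.6 4.5 3.4
   vertex 4.1 0.1 3.2
  endloop
 endfacet
 facet normal -0.680 -0.234 0.695
  outer loop
   vertex 1.7 3.8 2.1
   vertex 1.2 1.1 0.7
   vertex 4.1 0.1 3.2
  endloop
 endfacet
 facet normal -0.364 0.481 -0.798
  outer loop
   vertex 1.7 3.8 2.1
   vertex 1.9 0.8 0.2
   vertex 1.2 1.1 0.7
  endloop
 endfacet
 facet normal 0.237 0.531 -0.814
  outer loop
   vertex 1.7 3.8 2.1
   vertex 4.6 4.5 3.4
   vertex 1.9 0.8 0.2
  endloop
 endfacet
 facet normal 0.073 -0.054 0.996
  outer loop
   vertex 3.5 3.0 3.4
   vertex 4.1 0.1 3.2
   vertex 4.6 4.5 3.4
  endloop
 endfacet
 facet normal -0.451 0.331 0.829
  outer loop
   vertex 3.5 3.0 3.4
   vertex 4.6 4.5 3.4
   vertex 1.7 3.8 2.1
  endloop
 endfacet
 facet normal -0.628 -0.182 0.757
  outer loop
   vertex 3.5 3.0 3.4
   vertex 1.7 3.8 2.1
   vertex 4.1 0.1 3.2
  endloop
 endfacet
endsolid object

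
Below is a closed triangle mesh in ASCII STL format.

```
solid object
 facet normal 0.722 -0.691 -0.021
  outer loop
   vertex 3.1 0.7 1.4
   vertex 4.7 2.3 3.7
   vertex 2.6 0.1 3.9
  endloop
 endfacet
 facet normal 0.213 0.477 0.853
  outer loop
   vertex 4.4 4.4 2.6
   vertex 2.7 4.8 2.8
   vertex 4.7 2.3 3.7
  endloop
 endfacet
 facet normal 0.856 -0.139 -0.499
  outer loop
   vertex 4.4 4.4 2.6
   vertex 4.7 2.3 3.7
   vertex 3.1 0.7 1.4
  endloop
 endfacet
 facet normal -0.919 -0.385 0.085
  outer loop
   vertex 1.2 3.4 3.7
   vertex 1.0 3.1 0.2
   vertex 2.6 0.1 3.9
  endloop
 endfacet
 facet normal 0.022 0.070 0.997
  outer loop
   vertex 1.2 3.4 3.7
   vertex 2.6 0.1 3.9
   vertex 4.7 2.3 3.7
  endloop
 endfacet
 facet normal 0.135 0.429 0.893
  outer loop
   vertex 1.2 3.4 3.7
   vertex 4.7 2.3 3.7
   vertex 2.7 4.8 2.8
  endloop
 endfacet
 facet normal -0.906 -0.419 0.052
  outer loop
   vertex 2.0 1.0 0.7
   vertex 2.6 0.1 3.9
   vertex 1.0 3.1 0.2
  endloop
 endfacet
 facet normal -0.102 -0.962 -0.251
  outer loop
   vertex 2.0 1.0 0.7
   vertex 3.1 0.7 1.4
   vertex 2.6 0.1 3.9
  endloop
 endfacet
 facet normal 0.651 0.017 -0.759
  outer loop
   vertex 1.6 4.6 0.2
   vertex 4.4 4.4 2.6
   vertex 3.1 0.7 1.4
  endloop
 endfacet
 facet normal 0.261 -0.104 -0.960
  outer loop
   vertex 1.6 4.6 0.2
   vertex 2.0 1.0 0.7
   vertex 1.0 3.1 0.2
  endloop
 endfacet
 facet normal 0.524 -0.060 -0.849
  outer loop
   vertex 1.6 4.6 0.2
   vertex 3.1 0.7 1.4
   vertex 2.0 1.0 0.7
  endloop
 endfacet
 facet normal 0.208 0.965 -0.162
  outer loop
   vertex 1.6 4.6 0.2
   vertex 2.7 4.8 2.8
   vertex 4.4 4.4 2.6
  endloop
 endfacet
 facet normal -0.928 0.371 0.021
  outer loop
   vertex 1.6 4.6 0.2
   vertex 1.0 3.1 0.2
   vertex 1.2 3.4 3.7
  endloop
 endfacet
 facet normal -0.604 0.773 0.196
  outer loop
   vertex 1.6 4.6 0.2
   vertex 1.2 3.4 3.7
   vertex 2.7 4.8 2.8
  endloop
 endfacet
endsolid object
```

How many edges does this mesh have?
21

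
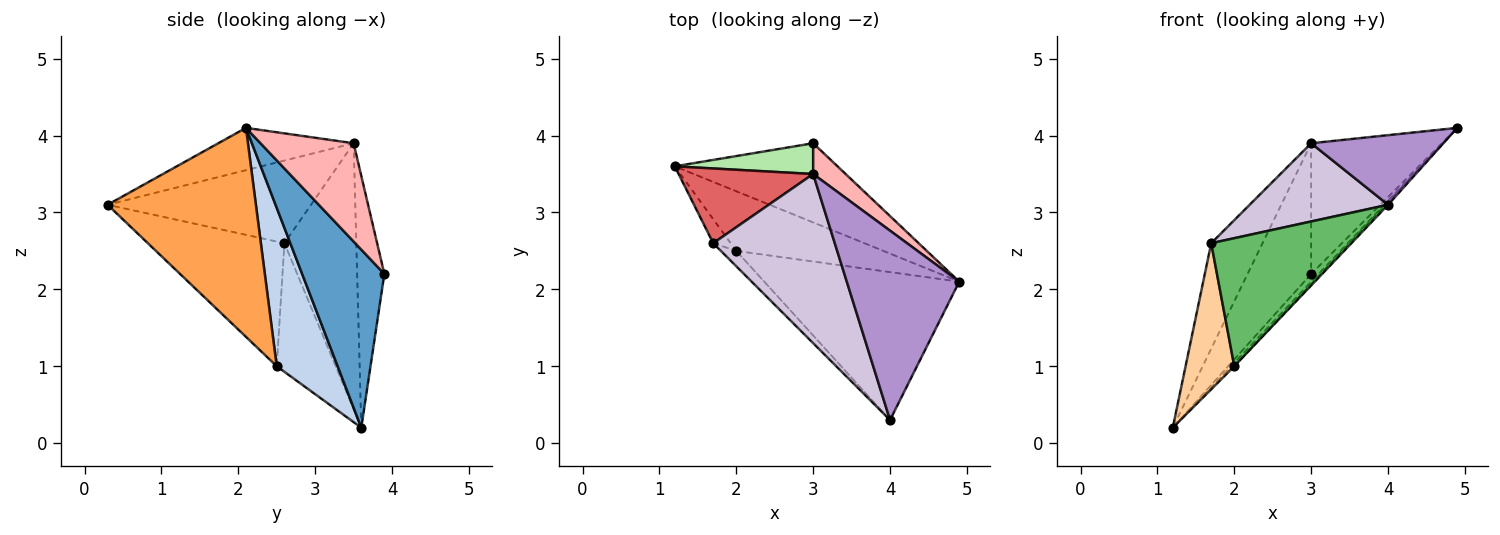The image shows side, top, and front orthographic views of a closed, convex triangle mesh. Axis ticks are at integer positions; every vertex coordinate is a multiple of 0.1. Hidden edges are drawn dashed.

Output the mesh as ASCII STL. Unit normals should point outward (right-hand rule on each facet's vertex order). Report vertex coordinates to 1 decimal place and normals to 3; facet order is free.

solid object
 facet normal 0.737 0.067 -0.673
  outer loop
   vertex 3.0 3.9 2.2
   vertex 4.9 2.1 4.1
   vertex 1.2 3.6 0.2
  endloop
 endfacet
 facet normal 0.732 0.038 -0.680
  outer loop
   vertex 2.0 2.5 1.0
   vertex 1.2 3.6 0.2
   vertex 4.9 2.1 4.1
  endloop
 endfacet
 facet normal 0.731 0.013 -0.682
  outer loop
   vertex 2.0 2.5 1.0
   vertex 4.9 2.1 4.1
   vertex 4.0 0.3 3.1
  endloop
 endfacet
 facet normal -0.767 -0.633 -0.104
  outer loop
   vertex 2.0 2.5 1.0
   vertex 1.7 2.6 2.6
   vertex 1.2 3.6 0.2
  endloop
 endfacet
 facet normal -0.695 -0.714 -0.086
  outer loop
   vertex 2.0 2.5 1.0
   vertex 4.0 0.3 3.1
   vertex 1.7 2.6 2.6
  endloop
 endfacet
 facet normal -0.385 0.899 0.211
  outer loop
   vertex 3.0 3.5 3.9
   vertex 3.0 3.9 2.2
   vertex 1.2 3.6 0.2
  endloop
 endfacet
 facet normal -0.753 0.537 0.381
  outer loop
   vertex 3.0 3.5 3.9
   vertex 1.2 3.6 0.2
   vertex 1.7 2.6 2.6
  endloop
 endfacet
 facet normal 0.570 0.800 0.188
  outer loop
   vertex 3.0 3.5 3.9
   vertex 4.9 2.1 4.1
   vertex 3.0 3.9 2.2
  endloop
 endfacet
 facet normal -0.333 -0.325 0.885
  outer loop
   vertex 3.0 3.5 3.9
   vertex 4.0 0.3 3.1
   vertex 4.9 2.1 4.1
  endloop
 endfacet
 facet normal -0.525 -0.357 0.772
  outer loop
   vertex 3.0 3.5 3.9
   vertex 1.7 2.6 2.6
   vertex 4.0 0.3 3.1
  endloop
 endfacet
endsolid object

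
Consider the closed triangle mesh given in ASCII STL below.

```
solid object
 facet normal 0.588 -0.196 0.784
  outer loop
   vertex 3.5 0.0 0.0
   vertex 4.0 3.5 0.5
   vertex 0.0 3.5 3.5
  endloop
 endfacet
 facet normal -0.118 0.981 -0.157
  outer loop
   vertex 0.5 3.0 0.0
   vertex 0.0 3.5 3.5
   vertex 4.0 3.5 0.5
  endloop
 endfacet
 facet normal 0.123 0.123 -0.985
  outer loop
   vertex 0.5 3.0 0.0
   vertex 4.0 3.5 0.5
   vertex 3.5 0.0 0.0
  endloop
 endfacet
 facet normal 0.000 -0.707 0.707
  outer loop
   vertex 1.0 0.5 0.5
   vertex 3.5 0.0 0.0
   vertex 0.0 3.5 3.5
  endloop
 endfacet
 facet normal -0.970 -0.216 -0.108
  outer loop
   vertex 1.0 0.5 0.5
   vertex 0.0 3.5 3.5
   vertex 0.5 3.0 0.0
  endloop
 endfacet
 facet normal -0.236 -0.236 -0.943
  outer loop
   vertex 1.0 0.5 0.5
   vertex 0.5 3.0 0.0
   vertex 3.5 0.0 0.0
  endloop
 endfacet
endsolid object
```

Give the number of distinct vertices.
5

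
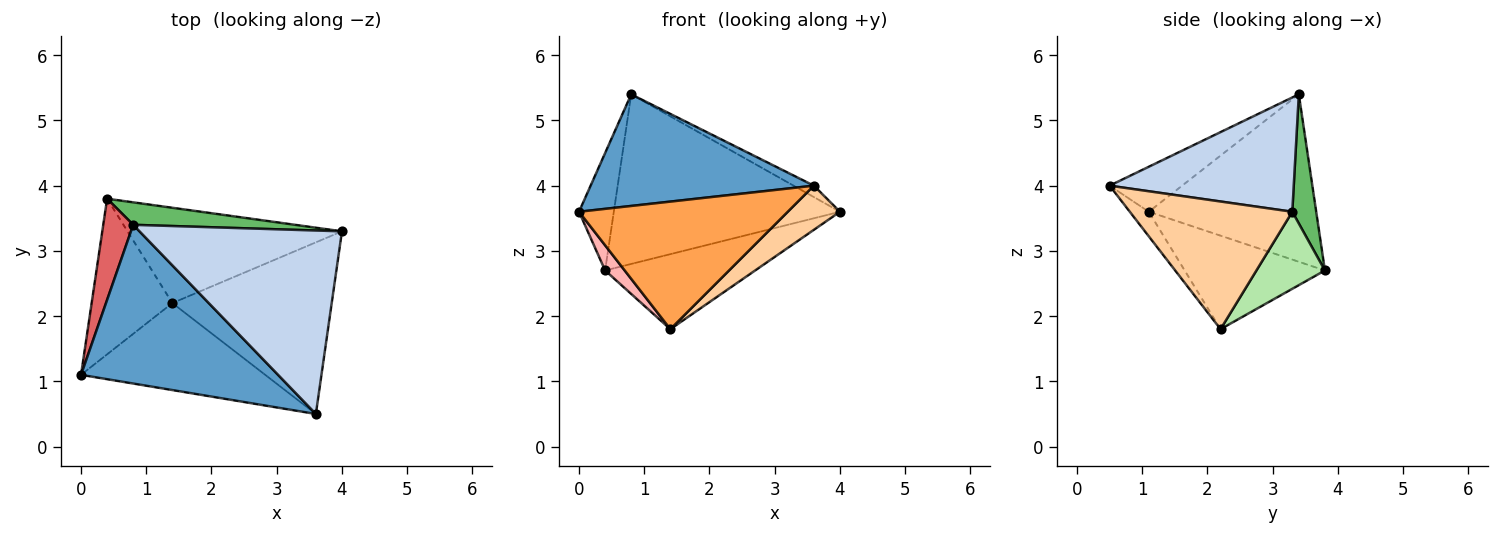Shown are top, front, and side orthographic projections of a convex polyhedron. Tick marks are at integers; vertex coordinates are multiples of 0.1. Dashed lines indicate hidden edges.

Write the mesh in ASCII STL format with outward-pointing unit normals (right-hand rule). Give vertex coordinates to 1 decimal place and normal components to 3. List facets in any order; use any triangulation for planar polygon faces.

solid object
 facet normal -0.184 -0.565 0.804
  outer loop
   vertex 0.8 3.4 5.4
   vertex 0.0 1.1 3.6
   vertex 3.6 0.5 4.0
  endloop
 endfacet
 facet normal 0.491 0.054 0.870
  outer loop
   vertex 0.8 3.4 5.4
   vertex 3.6 0.5 4.0
   vertex 4.0 3.3 3.6
  endloop
 endfacet
 facet normal -0.075 -0.824 -0.562
  outer loop
   vertex 1.4 2.2 1.8
   vertex 3.6 0.5 4.0
   vertex 0.0 1.1 3.6
  endloop
 endfacet
 facet normal 0.613 -0.197 -0.765
  outer loop
   vertex 1.4 2.2 1.8
   vertex 4.0 3.3 3.6
   vertex 3.6 0.5 4.0
  endloop
 endfacet
 facet normal 0.104 0.986 0.131
  outer loop
   vertex 0.4 3.8 2.7
   vertex 0.8 3.4 5.4
   vertex 4.0 3.3 3.6
  endloop
 endfacet
 facet normal 0.272 0.595 -0.756
  outer loop
   vertex 0.4 3.8 2.7
   vertex 4.0 3.3 3.6
   vertex 1.4 2.2 1.8
  endloop
 endfacet
 facet normal -0.964 0.200 0.173
  outer loop
   vertex 0.4 3.8 2.7
   vertex 0.0 1.1 3.6
   vertex 0.8 3.4 5.4
  endloop
 endfacet
 facet normal -0.753 -0.105 -0.650
  outer loop
   vertex 0.4 3.8 2.7
   vertex 1.4 2.2 1.8
   vertex 0.0 1.1 3.6
  endloop
 endfacet
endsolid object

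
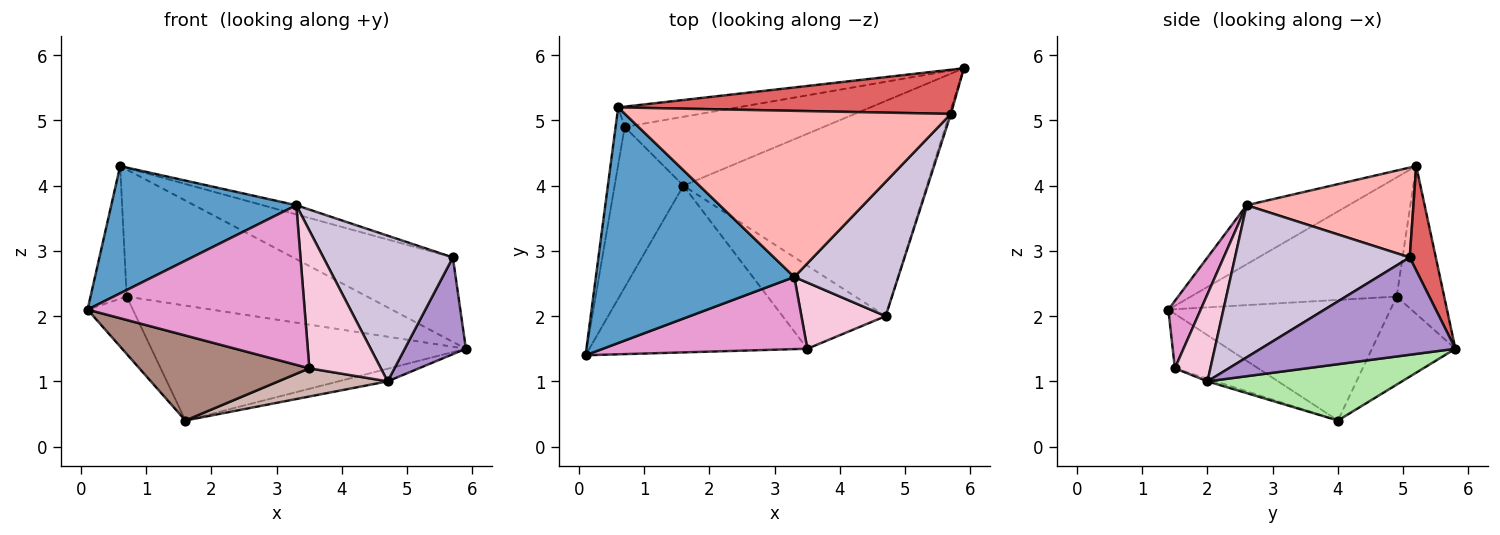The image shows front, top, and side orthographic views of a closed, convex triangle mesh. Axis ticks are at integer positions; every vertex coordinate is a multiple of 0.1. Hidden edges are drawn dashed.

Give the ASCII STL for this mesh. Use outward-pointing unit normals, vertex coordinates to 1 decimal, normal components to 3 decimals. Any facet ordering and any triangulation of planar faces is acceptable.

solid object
 facet normal -0.253 -0.460 0.851
  outer loop
   vertex 3.3 2.6 3.7
   vertex 0.6 5.2 4.3
   vertex 0.1 1.4 2.1
  endloop
 endfacet
 facet normal -0.982 0.173 -0.075
  outer loop
   vertex 0.7 4.9 2.3
   vertex 0.1 1.4 2.1
   vertex 0.6 5.2 4.3
  endloop
 endfacet
 facet normal -0.855 0.175 -0.488
  outer loop
   vertex 0.7 4.9 2.3
   vertex 1.6 4.0 0.4
   vertex 0.1 1.4 2.1
  endloop
 endfacet
 facet normal -0.192 0.969 -0.155
  outer loop
   vertex 0.7 4.9 2.3
   vertex 0.6 5.2 4.3
   vertex 5.9 5.8 1.5
  endloop
 endfacet
 facet normal -0.222 0.836 -0.501
  outer loop
   vertex 0.7 4.9 2.3
   vertex 5.9 5.8 1.5
   vertex 1.6 4.0 0.4
  endloop
 endfacet
 facet normal 0.225 0.057 -0.973
  outer loop
   vertex 4.7 2.0 1.0
   vertex 1.6 4.0 0.4
   vertex 5.9 5.8 1.5
  endloop
 endfacet
 facet normal 0.143 0.877 0.459
  outer loop
   vertex 5.7 5.1 2.9
   vertex 5.9 5.8 1.5
   vertex 0.6 5.2 4.3
  endloop
 endfacet
 facet normal 0.265 0.053 0.963
  outer loop
   vertex 5.7 5.1 2.9
   vertex 0.6 5.2 4.3
   vertex 3.3 2.6 3.7
  endloop
 endfacet
 facet normal 0.954 -0.299 -0.013
  outer loop
   vertex 5.7 5.1 2.9
   vertex 4.7 2.0 1.0
   vertex 5.9 5.8 1.5
  endloop
 endfacet
 facet normal 0.704 -0.522 0.481
  outer loop
   vertex 5.7 5.1 2.9
   vertex 3.3 2.6 3.7
   vertex 4.7 2.0 1.0
  endloop
 endfacet
 facet normal -0.217 -0.443 -0.870
  outer loop
   vertex 3.5 1.5 1.2
   vertex 0.1 1.4 2.1
   vertex 1.6 4.0 0.4
  endloop
 endfacet
 facet normal -0.024 -0.321 -0.947
  outer loop
   vertex 3.5 1.5 1.2
   vertex 1.6 4.0 0.4
   vertex 4.7 2.0 1.0
  endloop
 endfacet
 facet normal 0.135 -0.903 0.408
  outer loop
   vertex 3.5 1.5 1.2
   vertex 3.3 2.6 3.7
   vertex 0.1 1.4 2.1
  endloop
 endfacet
 facet normal 0.409 -0.823 0.395
  outer loop
   vertex 3.5 1.5 1.2
   vertex 4.7 2.0 1.0
   vertex 3.3 2.6 3.7
  endloop
 endfacet
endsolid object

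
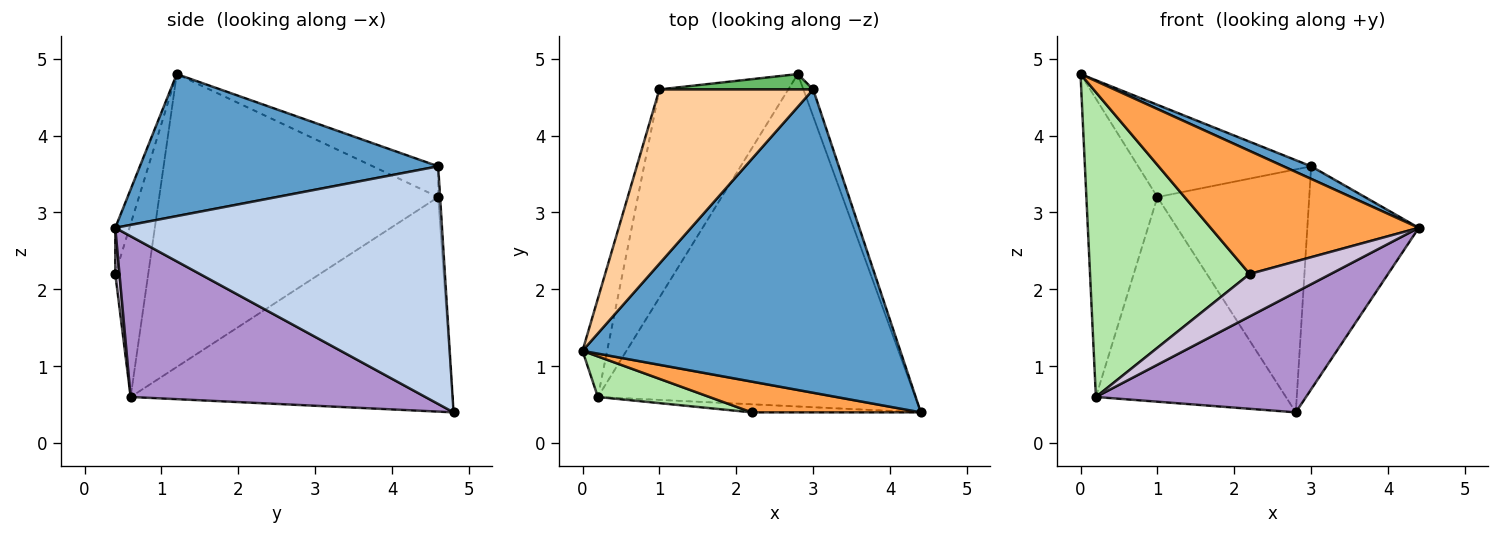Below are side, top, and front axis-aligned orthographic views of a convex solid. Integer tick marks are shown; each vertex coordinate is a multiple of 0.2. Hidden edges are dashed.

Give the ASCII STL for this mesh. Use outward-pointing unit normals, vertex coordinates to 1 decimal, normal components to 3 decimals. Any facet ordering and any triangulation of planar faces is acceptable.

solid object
 facet normal 0.408 -0.038 0.912
  outer loop
   vertex 3.0 4.6 3.6
   vertex 0.0 1.2 4.8
   vertex 4.4 0.4 2.8
  endloop
 endfacet
 facet normal 0.946 0.323 -0.039
  outer loop
   vertex 3.0 4.6 3.6
   vertex 4.4 0.4 2.8
   vertex 2.8 4.8 0.4
  endloop
 endfacet
 facet normal -0.066 -0.968 0.242
  outer loop
   vertex 2.2 0.4 2.2
   vertex 4.4 0.4 2.8
   vertex 0.0 1.2 4.8
  endloop
 endfacet
 facet normal -0.174 0.461 0.870
  outer loop
   vertex 1.0 4.6 3.2
   vertex 0.0 1.2 4.8
   vertex 3.0 4.6 3.6
  endloop
 endfacet
 facet normal -0.013 0.998 0.063
  outer loop
   vertex 1.0 4.6 3.2
   vertex 3.0 4.6 3.6
   vertex 2.8 4.8 0.4
  endloop
 endfacet
 facet normal -0.200 -0.971 0.129
  outer loop
   vertex 0.2 0.6 0.6
   vertex 2.2 0.4 2.2
   vertex 0.0 1.2 4.8
  endloop
 endfacet
 facet normal -0.966 0.246 -0.081
  outer loop
   vertex 0.2 0.6 0.6
   vertex 0.0 1.2 4.8
   vertex 1.0 4.6 3.2
  endloop
 endfacet
 facet normal -0.765 0.452 -0.459
  outer loop
   vertex 0.2 0.6 0.6
   vertex 1.0 4.6 3.2
   vertex 2.8 4.8 0.4
  endloop
 endfacet
 facet normal 0.430 -0.307 -0.849
  outer loop
   vertex 0.2 0.6 0.6
   vertex 2.8 4.8 0.4
   vertex 4.4 0.4 2.8
  endloop
 endfacet
 facet normal 0.051 -0.981 -0.186
  outer loop
   vertex 0.2 0.6 0.6
   vertex 4.4 0.4 2.8
   vertex 2.2 0.4 2.2
  endloop
 endfacet
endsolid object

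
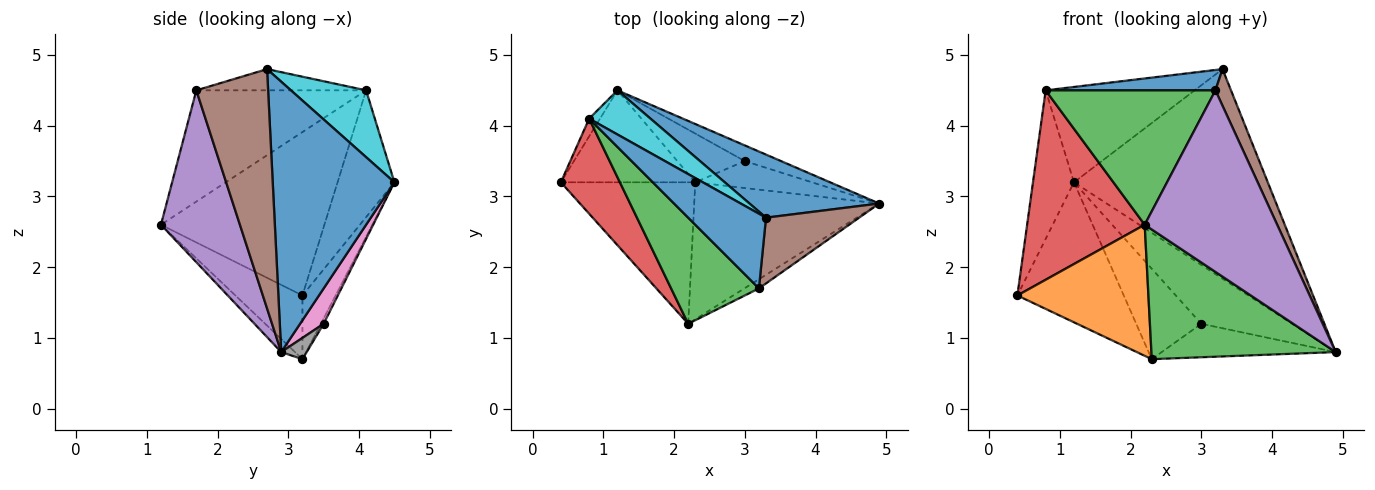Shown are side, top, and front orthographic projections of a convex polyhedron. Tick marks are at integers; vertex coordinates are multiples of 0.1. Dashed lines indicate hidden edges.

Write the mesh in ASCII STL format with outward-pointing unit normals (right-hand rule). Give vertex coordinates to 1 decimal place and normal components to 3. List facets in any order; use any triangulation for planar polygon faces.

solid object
 facet normal 0.515 0.821 0.247
  outer loop
   vertex 1.2 4.5 3.2
   vertex 3.3 2.7 4.8
   vertex 4.9 2.9 0.8
  endloop
 endfacet
 facet normal -0.328 -0.642 -0.693
  outer loop
   vertex 2.3 3.2 0.7
   vertex 2.2 1.2 2.6
   vertex 0.4 3.2 1.6
  endloop
 endfacet
 facet normal -0.051 -0.686 -0.725
  outer loop
   vertex 2.3 3.2 0.7
   vertex 4.9 2.9 0.8
   vertex 2.2 1.2 2.6
  endloop
 endfacet
 facet normal -0.252 0.809 -0.531
  outer loop
   vertex 2.3 3.2 0.7
   vertex 0.4 3.2 1.6
   vertex 1.2 4.5 3.2
  endloop
 endfacet
 facet normal 0.511 -0.858 -0.043
  outer loop
   vertex 3.2 1.7 4.5
   vertex 2.2 1.2 2.6
   vertex 4.9 2.9 0.8
  endloop
 endfacet
 facet normal 0.913 -0.198 0.355
  outer loop
   vertex 3.2 1.7 4.5
   vertex 4.9 2.9 0.8
   vertex 3.3 2.7 4.8
  endloop
 endfacet
 facet normal 0.243 0.937 -0.250
  outer loop
   vertex 3.0 3.5 1.2
   vertex 1.2 4.5 3.2
   vertex 4.9 2.9 0.8
  endloop
 endfacet
 facet normal 0.113 0.774 -0.623
  outer loop
   vertex 3.0 3.5 1.2
   vertex 4.9 2.9 0.8
   vertex 2.3 3.2 0.7
  endloop
 endfacet
 facet normal -0.038 0.880 -0.474
  outer loop
   vertex 3.0 3.5 1.2
   vertex 2.3 3.2 0.7
   vertex 1.2 4.5 3.2
  endloop
 endfacet
 facet normal 0.416 0.825 0.382
  outer loop
   vertex 0.8 4.1 4.5
   vertex 3.3 2.7 4.8
   vertex 1.2 4.5 3.2
  endloop
 endfacet
 facet normal -0.254 -0.254 0.933
  outer loop
   vertex 0.8 4.1 4.5
   vertex 3.2 1.7 4.5
   vertex 3.3 2.7 4.8
  endloop
 endfacet
 facet normal -0.809 0.583 -0.069
  outer loop
   vertex 0.8 4.1 4.5
   vertex 1.2 4.5 3.2
   vertex 0.4 3.2 1.6
  endloop
 endfacet
 facet normal -0.617 -0.617 0.487
  outer loop
   vertex 0.8 4.1 4.5
   vertex 2.2 1.2 2.6
   vertex 3.2 1.7 4.5
  endloop
 endfacet
 facet normal -0.779 -0.560 0.281
  outer loop
   vertex 0.8 4.1 4.5
   vertex 0.4 3.2 1.6
   vertex 2.2 1.2 2.6
  endloop
 endfacet
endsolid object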